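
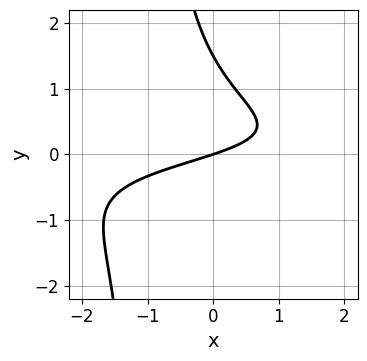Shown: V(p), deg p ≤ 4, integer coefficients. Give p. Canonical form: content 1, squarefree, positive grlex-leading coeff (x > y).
2*x*y^2 + 2*y^2 + x - 3*y

1. Degree: no degree-2 curve has this shape, so deg p = 3.
2. Reading off the gridlines: it meets the x-axis at x = 0 (among the integer gridlines); one y-axis crossing is at y = 0.
3. Assembling these constraints gives the stated polynomial.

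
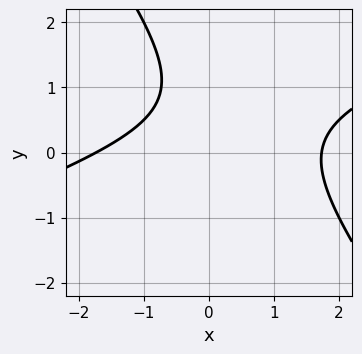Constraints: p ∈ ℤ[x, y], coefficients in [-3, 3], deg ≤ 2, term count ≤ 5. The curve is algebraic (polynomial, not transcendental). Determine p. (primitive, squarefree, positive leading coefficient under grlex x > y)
x^2 - 2*x*y - 2*y^2 + 3*y - 3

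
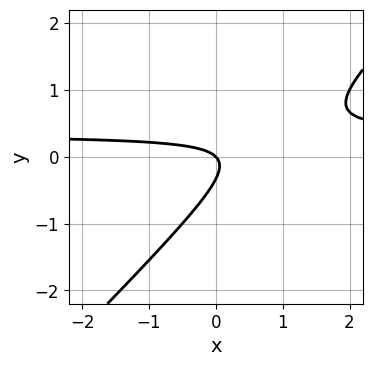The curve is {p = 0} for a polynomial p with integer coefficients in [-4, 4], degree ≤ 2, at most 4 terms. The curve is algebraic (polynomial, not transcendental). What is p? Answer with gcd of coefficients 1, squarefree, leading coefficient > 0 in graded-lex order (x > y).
First, the degree is 2 — a generic line meets the curve in up to 2 points.
Next, from the axis intercepts and sections: it meets the x-axis at x = 0 (among the integer gridlines); it crosses the y-axis at the gridline y = 0.
Finally, putting this together gives p.

3*x*y - 3*y^2 - x - y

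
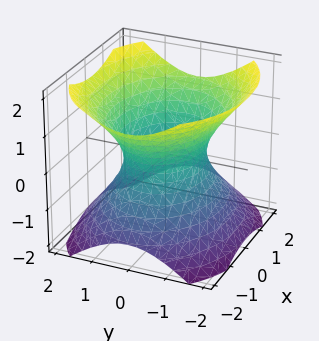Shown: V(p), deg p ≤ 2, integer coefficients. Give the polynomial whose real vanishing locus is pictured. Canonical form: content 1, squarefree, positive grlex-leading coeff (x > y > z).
2*x^2 + 3*y^2 - 3*z^2 - 3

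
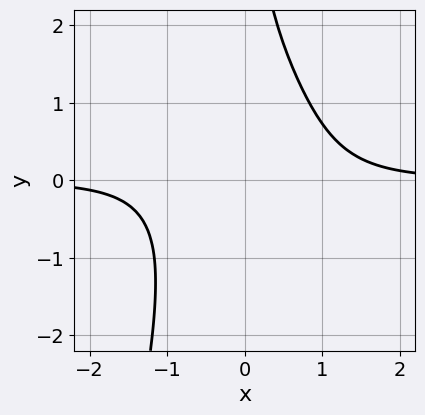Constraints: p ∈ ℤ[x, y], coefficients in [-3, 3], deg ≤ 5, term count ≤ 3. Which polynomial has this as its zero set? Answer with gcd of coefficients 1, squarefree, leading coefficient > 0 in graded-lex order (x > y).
(a) The degree is 4 — the shape is more complex than any degree-3 curve.
(b) Observable constraints: no y-intercept at any integer in the box; it misses every integer gridline on the x-axis.
(c) Fitting integer coefficients to these (and the overall shape) gives p.

2*x^3*y + x*y^2 - 2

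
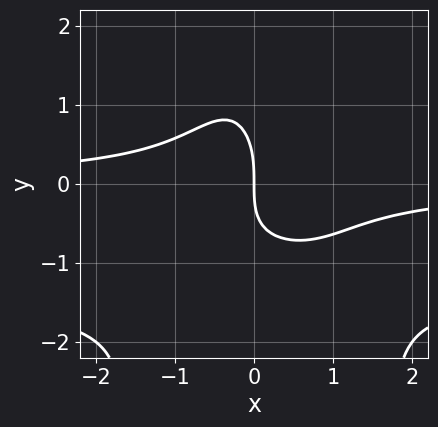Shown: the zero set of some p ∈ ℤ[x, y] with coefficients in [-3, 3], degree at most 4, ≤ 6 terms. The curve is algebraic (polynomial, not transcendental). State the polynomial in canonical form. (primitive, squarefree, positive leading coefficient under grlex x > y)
2*x^2*y^2 + 3*x^2*y + y^3 + x*y + 2*x

Degree: the shape is more complex than any degree-3 curve, so deg p = 4.
From the visible intercepts: it meets the x-axis at x = 0 (among the integer gridlines); one y-axis crossing is at y = 0.
These observations pin down the coefficients.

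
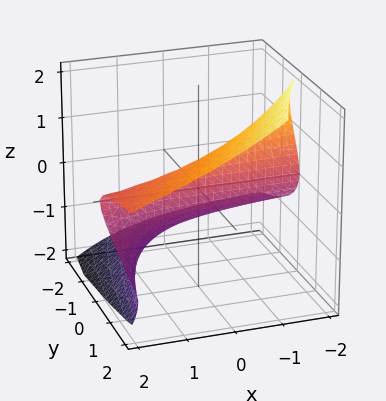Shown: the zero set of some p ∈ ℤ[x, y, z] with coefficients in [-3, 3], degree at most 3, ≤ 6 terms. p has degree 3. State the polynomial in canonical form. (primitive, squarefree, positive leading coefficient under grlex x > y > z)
First, deg p = 3. A generic line meets the surface in up to 3 points.
Next, reading off the gridlines: it meets the y-axis at y = 0 (among the integer gridlines); every point of the x-axis in the box is on the surface.
Finally, fitting integer coefficients to these (and the overall shape) gives p.

2*x*z^2 + 2*z^3 + x*y - 3*y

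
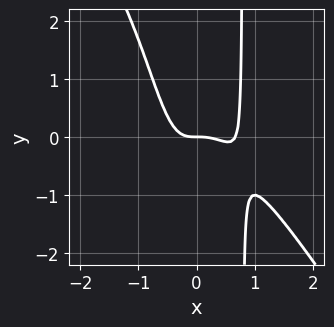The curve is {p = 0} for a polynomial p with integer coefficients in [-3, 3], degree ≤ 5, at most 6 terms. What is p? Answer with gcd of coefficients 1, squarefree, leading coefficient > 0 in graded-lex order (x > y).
3*x^4 + 2*x^3*y - 2*x^3 - y

First, deg p = 4.
Then, from the visible intercepts: it crosses the x-axis at the gridline x = 0; it crosses the y-axis at the gridline y = 0.
Finally, putting this together gives p.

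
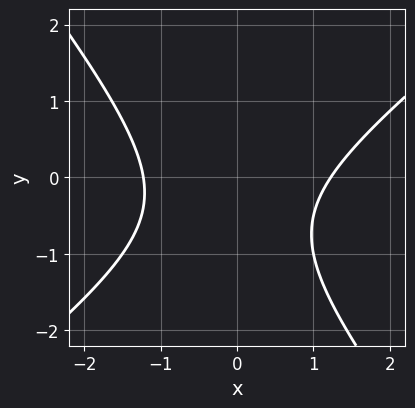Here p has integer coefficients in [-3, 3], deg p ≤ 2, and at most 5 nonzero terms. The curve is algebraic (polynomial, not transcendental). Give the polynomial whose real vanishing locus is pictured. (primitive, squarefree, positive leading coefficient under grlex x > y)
First, deg p = 2. No degree-1 curve has this shape.
Next, from the axis intercepts and sections: the curve avoids every integer y-axis point in the box.
Finally, together with the visible shape, these determine p as stated.

2*x^2 - x*y - 2*y^2 - 2*y - 3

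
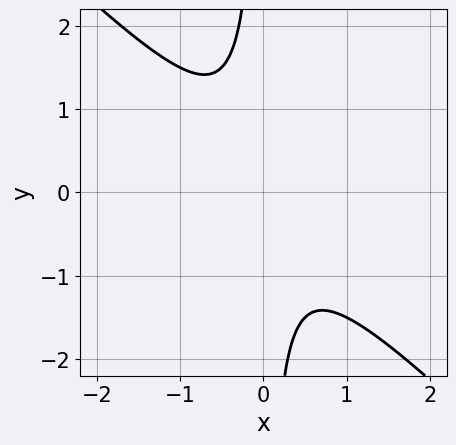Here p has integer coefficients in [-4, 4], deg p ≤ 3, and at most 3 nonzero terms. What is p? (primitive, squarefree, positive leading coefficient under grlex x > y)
First, the degree is 2 — no degree-1 curve has this shape.
Next, from the visible intercepts: it misses every integer gridline on the x-axis; the curve avoids every integer y-axis point in the box.
Finally, putting this together gives p.

2*x^2 + 2*x*y + 1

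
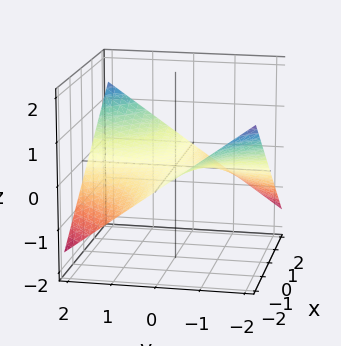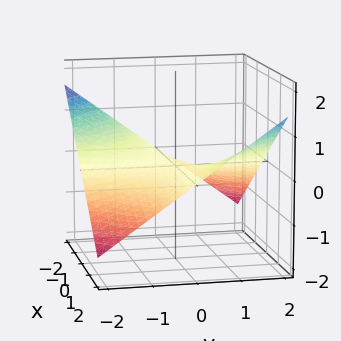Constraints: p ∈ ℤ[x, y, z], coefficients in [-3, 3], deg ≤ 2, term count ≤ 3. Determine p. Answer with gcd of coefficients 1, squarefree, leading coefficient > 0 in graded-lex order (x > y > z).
x*y - 3*z

(a) The degree is 2 — a saddle surface; a quadric.
(b) Reading off the gridlines: every point of the y-axis in the box is on the surface; the visible x-axis segment lies entirely on the surface.
(c) Matching integer coefficients to the picture gives p.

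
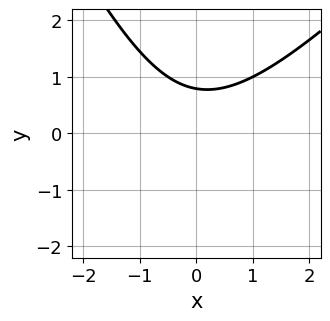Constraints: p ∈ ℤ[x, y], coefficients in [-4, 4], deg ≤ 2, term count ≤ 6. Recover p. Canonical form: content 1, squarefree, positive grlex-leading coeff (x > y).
2*x^2 - x*y - y^2 - 3*y + 3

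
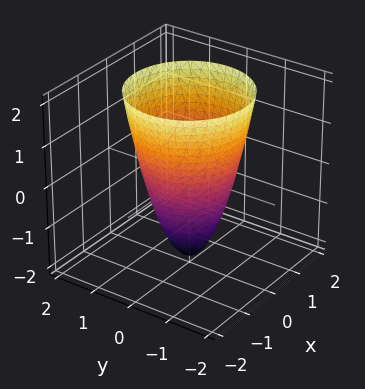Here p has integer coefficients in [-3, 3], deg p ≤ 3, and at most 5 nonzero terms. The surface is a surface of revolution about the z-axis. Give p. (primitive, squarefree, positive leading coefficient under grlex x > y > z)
(a) Degree: no degree-1 surface has this shape, so deg p = 2.
(b) By symmetry, every cross-section ⟂ z is a circle, so x, y appear only via x² + y².
(c) Checking where it meets the axes: among the integer gridlines, it crosses the x-axis at x ∈ {-1, 1}; it meets the z-axis at z = -2 (among the integer gridlines); a circular section at z = -1 has radius between 0 and 1.
(d) The integer polynomial consistent with all of this is the stated p. Check: (0, 1, 0) on the y-axis lies on the surface, and p(0, 1, 0) = 0. ✓

2*x^2 + 2*y^2 - z - 2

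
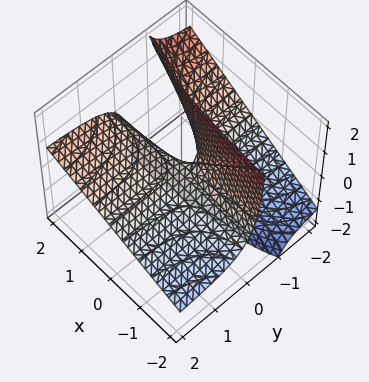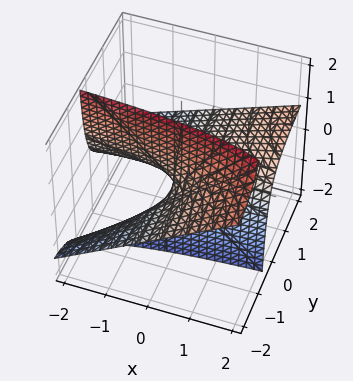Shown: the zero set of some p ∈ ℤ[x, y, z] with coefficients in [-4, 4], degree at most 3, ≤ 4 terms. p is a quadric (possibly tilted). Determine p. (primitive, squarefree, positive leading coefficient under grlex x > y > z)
x*y - 2*y*z - z

Degree: a generic line meets the surface in up to 2 points, so deg p = 2.
From the axis intercepts and sections: the visible y-axis segment lies entirely on the surface; every point of the x-axis in the box is on the surface.
Matching integer coefficients to the picture gives p.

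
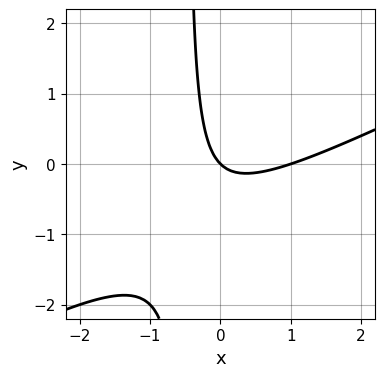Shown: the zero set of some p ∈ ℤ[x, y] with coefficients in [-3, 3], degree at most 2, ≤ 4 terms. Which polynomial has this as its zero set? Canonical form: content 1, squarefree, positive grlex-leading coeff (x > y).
x^2 - 2*x*y - x - y

First, the degree is 2 — a generic line meets the curve in up to 2 points.
Next, from the axis intercepts and sections: among the integer gridlines, it crosses the x-axis at x ∈ {0, 1}; it meets the y-axis at y = 0 (among the integer gridlines).
Finally, matching integer coefficients to the picture gives p.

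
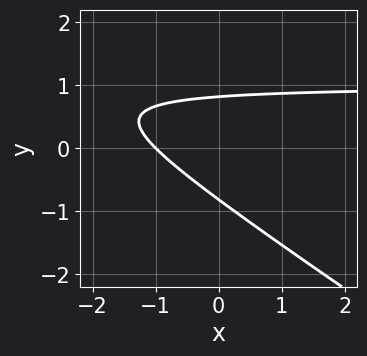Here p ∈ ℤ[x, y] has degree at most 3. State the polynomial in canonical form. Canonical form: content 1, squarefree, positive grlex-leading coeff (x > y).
2*x*y + 3*y^2 - 2*x - 2

(a) deg p = 2. The shape is more complex than any degree-1 curve.
(b) Reading off the gridlines: it crosses the x-axis at the gridline x = -1.
(c) Fitting integer coefficients to these (and the overall shape) gives p.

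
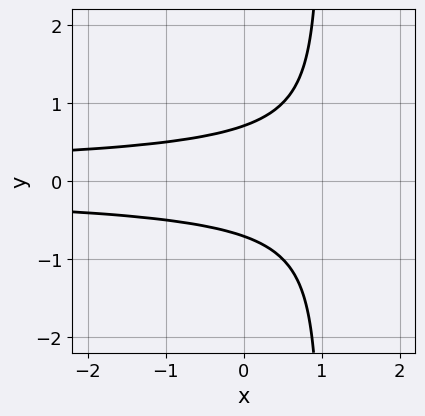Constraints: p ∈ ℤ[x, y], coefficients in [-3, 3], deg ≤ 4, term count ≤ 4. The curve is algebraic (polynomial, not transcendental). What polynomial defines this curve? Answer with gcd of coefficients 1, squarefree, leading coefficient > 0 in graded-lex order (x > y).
2*x*y^2 - 2*y^2 + 1

First, degree: a generic line meets the curve in up to 3 points, so deg p = 3.
Next, symmetries: the y ↦ −y reflection is a symmetry, so y appears only in even powers.
Next, from the visible intercepts: no x-intercept at any integer in the box.
Finally, together with the visible shape, these determine p as stated.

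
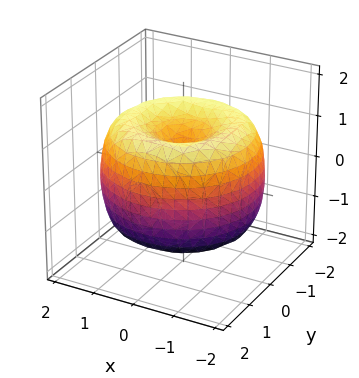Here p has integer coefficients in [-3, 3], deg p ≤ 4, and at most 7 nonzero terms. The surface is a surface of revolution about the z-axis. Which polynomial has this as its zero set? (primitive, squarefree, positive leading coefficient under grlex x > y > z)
(a) Degree: the shape is more complex than any degree-3 surface, so deg p = 4.
(b) Symmetry: every cross-section ⟂ z is a circle, so x, y appear only via x² + y².
(c) Checking where it meets the axes: a circular section at z = -1 has radius between 0 and 1.
(d) Solving for integer coefficients yields p as stated.

x^4 + 2*x^2*y^2 + y^4 - 3*x^2 - 3*y^2 + 2*z^2 - 1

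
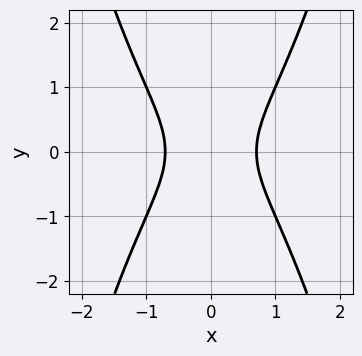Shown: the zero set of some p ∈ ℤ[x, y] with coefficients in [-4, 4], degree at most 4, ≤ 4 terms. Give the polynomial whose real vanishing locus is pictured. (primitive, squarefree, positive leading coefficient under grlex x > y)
First, degree: a generic line meets the curve in up to 4 points, so deg p = 4.
Next, symmetries: it's symmetric under y → −y, forcing even powers of y; the x ↦ −x reflection is a symmetry, so x appears only in even powers.
Then, checking where it meets the axes: no y-intercept at any integer in the box.
Finally, together with the visible shape, these determine p as stated.

2*x^4 + 3*x^2 - 3*y^2 - 2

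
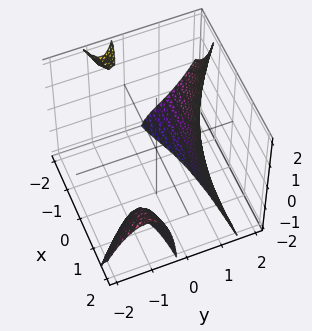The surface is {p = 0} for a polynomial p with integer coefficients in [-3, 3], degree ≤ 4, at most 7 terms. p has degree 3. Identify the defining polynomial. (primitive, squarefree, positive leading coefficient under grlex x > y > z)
1. I count 3 distinct pieces. Treating them together as one polynomial.
2. Degree: the shape is more complex than any degree-2 surface, so deg p = 3.
3. From the visible intercepts: no z-intercept at any integer in the box; it misses every integer gridline on the x-axis.
4. The integer polynomial consistent with all of this is the stated p.

2*x*y^2 + 2*x*y*z + 3*y^3 - 2*y - 3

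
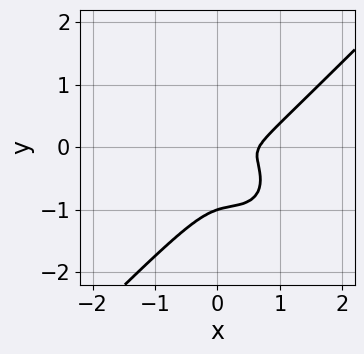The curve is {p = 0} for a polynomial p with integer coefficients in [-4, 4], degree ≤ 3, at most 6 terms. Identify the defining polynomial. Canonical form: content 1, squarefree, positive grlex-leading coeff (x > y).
3*x^3 - 3*y^3 - 2*x^2 - x*y - 3*y^2

First, deg p = 3.
Then, from the visible intercepts: one y-axis crossing is at y = -1.
Finally, these observations pin down the coefficients.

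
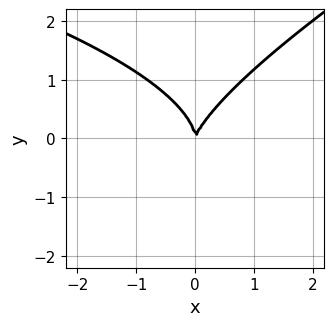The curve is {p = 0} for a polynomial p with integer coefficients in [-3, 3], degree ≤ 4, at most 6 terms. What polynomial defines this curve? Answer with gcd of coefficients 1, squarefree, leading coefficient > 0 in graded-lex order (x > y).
x*y^2 - 2*y^3 + 3*x^2 - x*y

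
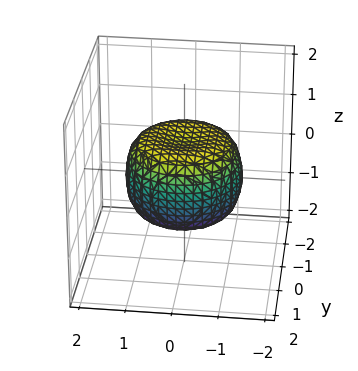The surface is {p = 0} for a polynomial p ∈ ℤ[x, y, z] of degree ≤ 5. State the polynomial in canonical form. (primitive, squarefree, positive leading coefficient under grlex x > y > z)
2*x^4 + 4*x^2*y^2 + 2*y^4 - 2*x^2 - 2*y^2 + 3*z^2 - 2

First, degree: no degree-3 surface has this shape, so deg p = 4.
Then, by symmetry, every cross-section ⟂ z is a circle, so x, y appear only via x² + y².
Next, from the axis intercepts and sections: a circular section at z = 0 has radius between 1 and 2.
Finally, the integer polynomial consistent with all of this is the stated p.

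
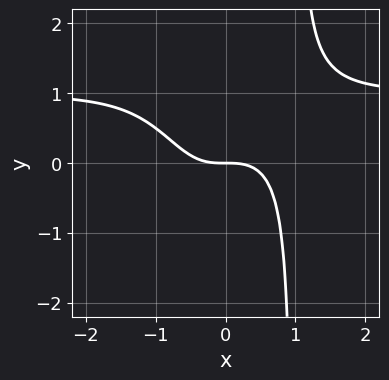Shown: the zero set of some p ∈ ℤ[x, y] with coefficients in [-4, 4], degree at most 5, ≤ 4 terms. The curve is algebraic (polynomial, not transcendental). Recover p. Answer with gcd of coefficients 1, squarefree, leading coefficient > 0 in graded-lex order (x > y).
x^3*y - x^3 - y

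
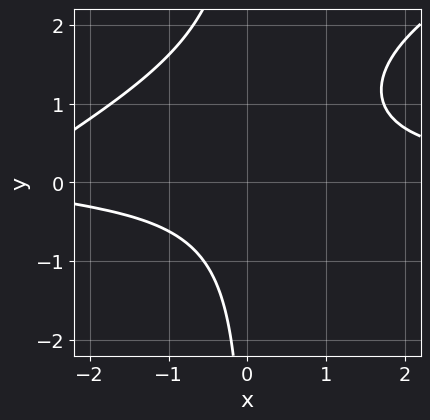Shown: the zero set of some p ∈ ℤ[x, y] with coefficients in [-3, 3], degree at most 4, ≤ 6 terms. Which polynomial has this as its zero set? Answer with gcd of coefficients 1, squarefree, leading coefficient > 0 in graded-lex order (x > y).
First, the degree is 3 — the shape is more complex than any degree-2 curve.
Then, from the visible intercepts: it misses every integer gridline on the y-axis; no x-intercept at any integer in the box.
Finally, solving for integer coefficients yields p as stated.

x^2*y - 2*x*y^2 + 3*x*y - x - 3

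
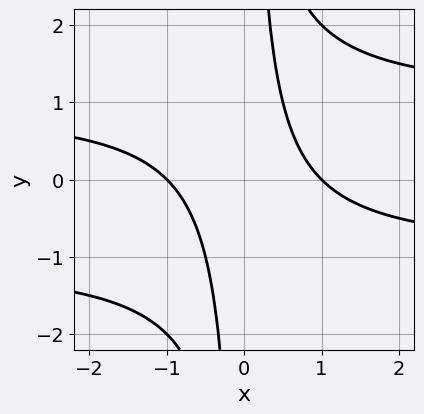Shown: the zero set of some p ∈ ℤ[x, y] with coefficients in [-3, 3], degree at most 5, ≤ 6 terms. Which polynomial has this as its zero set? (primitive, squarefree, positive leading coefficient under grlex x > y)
First, the degree is 4 — the shape is more complex than any degree-3 curve.
Then, against the integer gridlines: it misses every integer gridline on the y-axis; the x-axis gridline crossings are at x ∈ {-1, 1}.
Finally, fitting integer coefficients to these (and the overall shape) gives p.

x^2*y^2 - x^2 - 2*x*y + 1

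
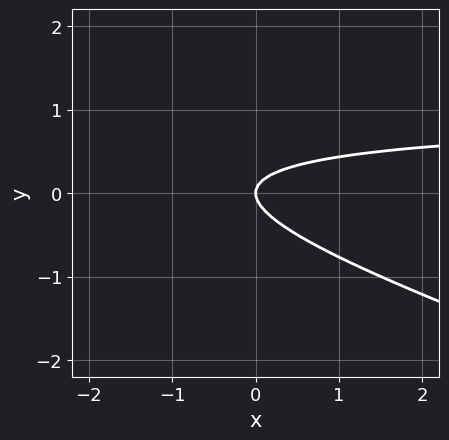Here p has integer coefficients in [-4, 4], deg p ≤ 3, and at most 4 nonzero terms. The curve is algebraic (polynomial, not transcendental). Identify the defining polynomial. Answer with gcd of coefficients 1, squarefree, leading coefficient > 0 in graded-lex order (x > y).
The degree is 2 — the shape is more complex than any degree-1 curve.
Checking where it meets the axes: one y-axis crossing is at y = 0; it meets the x-axis at x = 0 (among the integer gridlines).
Assembling these constraints gives the stated polynomial.

x*y + 3*y^2 - x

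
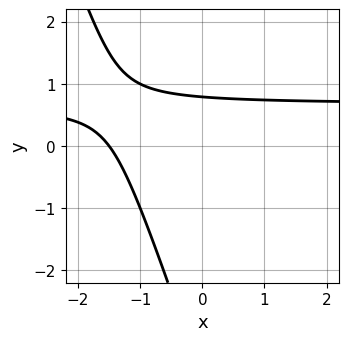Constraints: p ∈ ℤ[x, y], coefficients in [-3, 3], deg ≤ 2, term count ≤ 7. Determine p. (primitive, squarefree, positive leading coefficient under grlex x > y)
3*x*y + y^2 - 2*x + 3*y - 3

First, the degree is 2 — no degree-1 curve has this shape.
Finally, putting this together gives p.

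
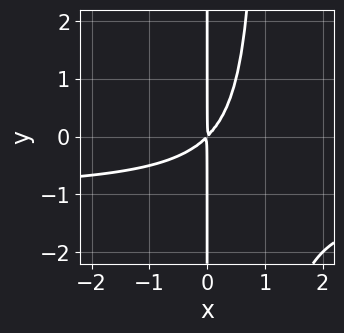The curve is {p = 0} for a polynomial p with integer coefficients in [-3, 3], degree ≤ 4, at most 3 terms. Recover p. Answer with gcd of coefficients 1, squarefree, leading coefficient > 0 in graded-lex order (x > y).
x^2*y + x^2 - x*y

Degree: no degree-2 curve has this shape, so deg p = 3.
Observable constraints: every point of the y-axis in the box is on the curve.
Assembling these constraints gives the stated polynomial.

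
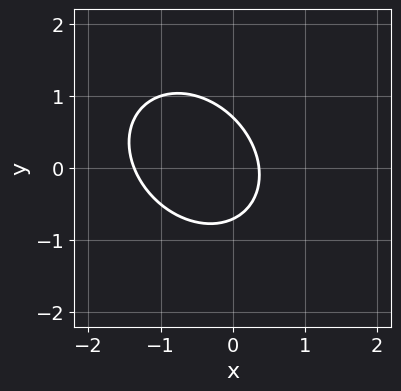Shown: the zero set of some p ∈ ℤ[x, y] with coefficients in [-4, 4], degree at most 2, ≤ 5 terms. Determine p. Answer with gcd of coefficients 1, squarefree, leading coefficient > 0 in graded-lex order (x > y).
2*x^2 + x*y + 2*y^2 + 2*x - 1

First, degree: the shape is more complex than any degree-1 curve, so deg p = 2.
Finally, matching integer coefficients to the picture gives p.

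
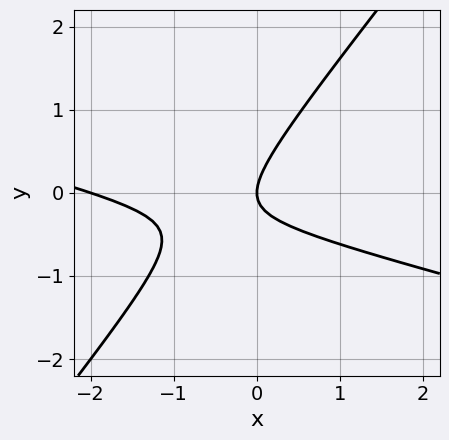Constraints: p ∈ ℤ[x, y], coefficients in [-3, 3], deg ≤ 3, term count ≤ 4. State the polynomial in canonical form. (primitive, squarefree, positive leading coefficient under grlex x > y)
First, the degree is 2 — the shape is more complex than any degree-1 curve.
Next, from the visible intercepts: it meets the y-axis at y = 0 (among the integer gridlines); the x-axis gridline crossings are at x ∈ {-2, 0}.
Finally, solving for integer coefficients yields p as stated.

x^2 + 3*x*y - 3*y^2 + 2*x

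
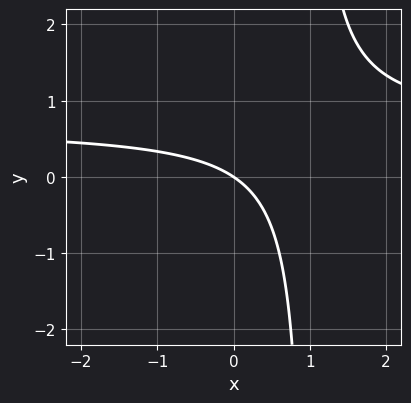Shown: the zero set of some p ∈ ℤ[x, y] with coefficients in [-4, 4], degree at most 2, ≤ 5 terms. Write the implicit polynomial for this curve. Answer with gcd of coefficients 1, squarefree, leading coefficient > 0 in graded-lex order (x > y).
3*x*y - 2*x - 3*y

First, degree: the shape is more complex than any degree-1 curve, so deg p = 2.
Next, reading off the gridlines: one x-axis crossing is at x = 0; one y-axis crossing is at y = 0.
Finally, putting this together gives p.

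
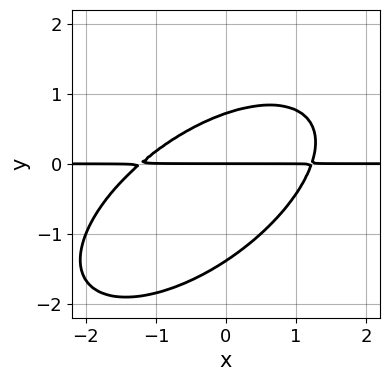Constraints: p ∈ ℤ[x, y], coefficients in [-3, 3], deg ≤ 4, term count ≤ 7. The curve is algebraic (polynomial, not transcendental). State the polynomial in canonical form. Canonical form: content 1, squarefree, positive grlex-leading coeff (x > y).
2*x^2*y - 3*x*y^2 + 3*y^3 + 2*y^2 - 3*y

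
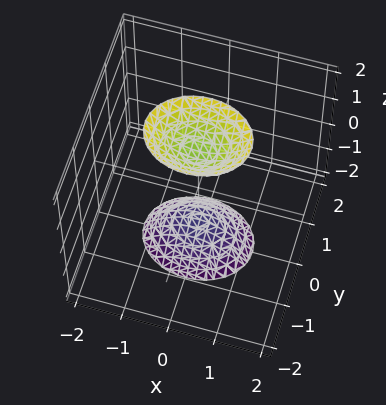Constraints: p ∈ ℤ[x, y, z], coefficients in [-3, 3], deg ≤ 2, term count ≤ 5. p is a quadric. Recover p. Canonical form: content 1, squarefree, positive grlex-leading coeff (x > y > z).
1. I count 2 distinct pieces. Treating them together as one polynomial.
2. Degree: two sheets facing apart; a quadric, so deg p = 2.
3. Symmetries: it's symmetric under x → −x, forcing even powers of x; it's symmetric under z → −z, forcing even powers of z; it's symmetric under y → −y, forcing even powers of y.
4. From the visible intercepts: no x-intercept at any integer in the box; no y-intercept at any integer in the box.
5. Together with the visible shape, these determine p as stated.

2*x^2 + 3*y^2 - z^2 + 2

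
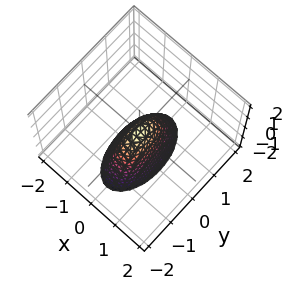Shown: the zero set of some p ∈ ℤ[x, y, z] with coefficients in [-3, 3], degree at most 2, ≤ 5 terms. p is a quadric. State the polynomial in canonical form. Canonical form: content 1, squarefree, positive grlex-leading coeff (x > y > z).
3*x^2 + y^2 + z

(a) Degree: a paraboloid; a quadric, so deg p = 2.
(b) Symmetries: the x ↦ −x reflection is a symmetry, so x appears only in even powers; it's symmetric under y → −y, forcing even powers of y.
(c) From the axis intercepts and sections: one z-axis crossing is at z = 0; one y-axis crossing is at y = 0; one x-axis crossing is at x = 0.
(d) Together with the visible shape, these determine p as stated.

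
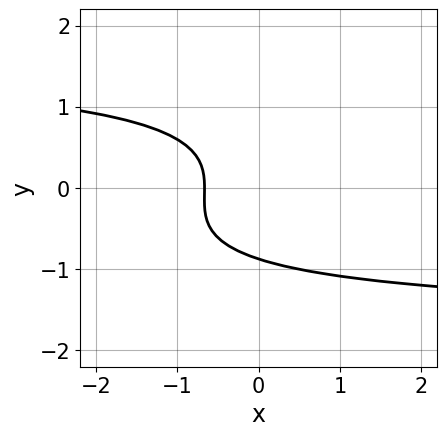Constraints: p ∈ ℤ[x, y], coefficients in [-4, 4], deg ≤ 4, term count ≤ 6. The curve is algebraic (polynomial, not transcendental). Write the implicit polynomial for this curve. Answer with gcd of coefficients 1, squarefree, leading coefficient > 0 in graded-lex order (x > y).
1. deg p = 3.
2. The integer polynomial consistent with all of this is the stated p.

x*y^2 - 3*y^3 - 3*x - 2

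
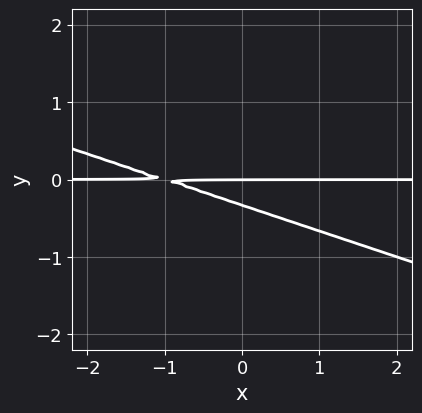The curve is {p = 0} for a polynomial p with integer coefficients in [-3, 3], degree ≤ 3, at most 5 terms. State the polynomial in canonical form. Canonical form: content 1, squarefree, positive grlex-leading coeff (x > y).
x*y + 3*y^2 + y

(a) deg p = 2. The shape is more complex than any degree-1 curve.
(b) Against the integer gridlines: it crosses the y-axis at the gridline y = 0; every point of the x-axis in the box is on the curve.
(c) Assembling these constraints gives the stated polynomial.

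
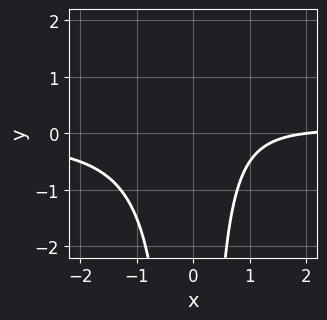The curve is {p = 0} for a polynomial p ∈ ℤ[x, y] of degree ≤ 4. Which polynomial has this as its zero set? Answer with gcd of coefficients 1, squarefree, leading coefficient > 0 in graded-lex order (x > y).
2*x^2*y - x + 2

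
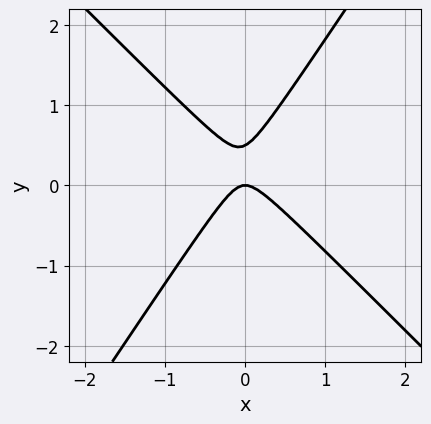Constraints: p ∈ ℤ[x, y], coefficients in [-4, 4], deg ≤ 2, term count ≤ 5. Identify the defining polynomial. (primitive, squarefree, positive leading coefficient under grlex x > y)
First, degree: a generic line meets the curve in up to 2 points, so deg p = 2.
Then, observable constraints: one x-axis crossing is at x = 0; one y-axis crossing is at y = 0.
Finally, solving for integer coefficients yields p as stated.

3*x^2 + x*y - 2*y^2 + y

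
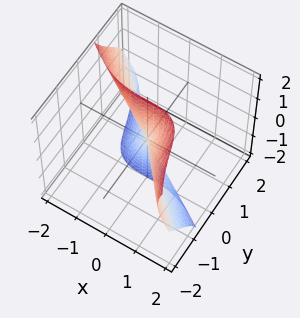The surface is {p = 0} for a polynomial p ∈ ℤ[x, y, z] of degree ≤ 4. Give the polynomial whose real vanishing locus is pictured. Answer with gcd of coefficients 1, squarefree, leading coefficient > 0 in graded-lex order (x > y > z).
2*x^3 - 2*x*y*z + 2*y^3 + 2*y^2*z + 3*y*z^2

1. deg p = 3. No degree-2 surface has this shape.
2. Against the integer gridlines: every point of the z-axis in the box is on the surface; it meets the y-axis at y = 0 (among the integer gridlines).
3. These observations pin down the coefficients.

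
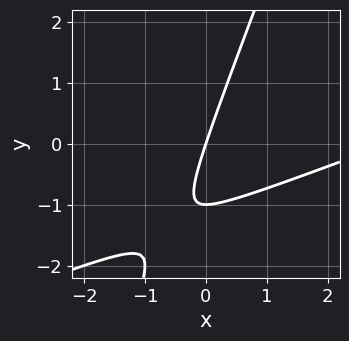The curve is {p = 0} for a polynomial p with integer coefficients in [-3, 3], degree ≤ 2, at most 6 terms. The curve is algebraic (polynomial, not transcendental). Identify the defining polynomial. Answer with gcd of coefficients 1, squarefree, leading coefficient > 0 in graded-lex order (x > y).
x^2 - 3*x*y + y^2 - 3*x + y

1. deg p = 2. A generic line meets the curve in up to 2 points.
2. From the axis intercepts and sections: one x-axis crossing is at x = 0; the y-axis gridline crossings are at y ∈ {-1, 0}.
3. Solving for integer coefficients yields p as stated.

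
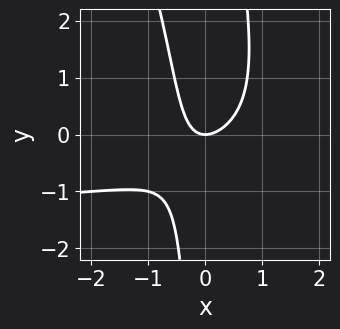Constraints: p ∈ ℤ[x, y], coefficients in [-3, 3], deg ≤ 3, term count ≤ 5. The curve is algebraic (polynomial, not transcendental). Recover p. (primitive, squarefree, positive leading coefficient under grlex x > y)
2*x^2*y + x*y^2 + 3*x^2 - 2*x*y - 2*y

Degree: the shape is more complex than any degree-2 curve, so deg p = 3.
Reading off the gridlines: it crosses the x-axis at the gridline x = 0; it meets the y-axis at y = 0 (among the integer gridlines).
Putting this together gives p.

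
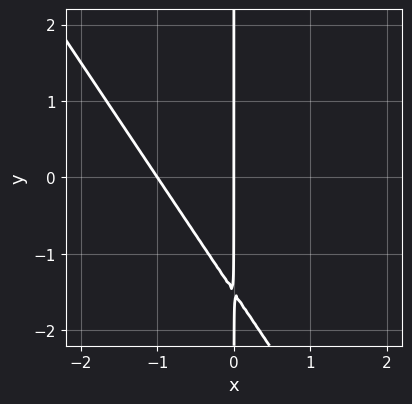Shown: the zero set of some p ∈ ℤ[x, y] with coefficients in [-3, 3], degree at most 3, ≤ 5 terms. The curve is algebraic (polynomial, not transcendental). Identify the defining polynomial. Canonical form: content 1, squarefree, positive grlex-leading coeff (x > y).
The degree is 2 — no degree-1 curve has this shape.
From the axis intercepts and sections: the visible y-axis segment lies entirely on the curve; the x-axis gridline crossings are at x ∈ {-1, 0}.
Putting this together gives p.

3*x^2 + 2*x*y + 3*x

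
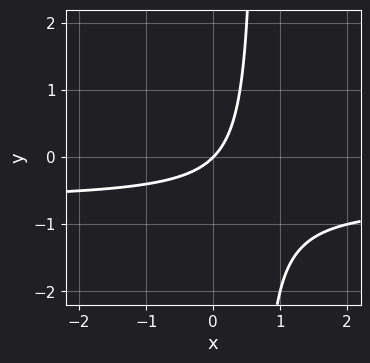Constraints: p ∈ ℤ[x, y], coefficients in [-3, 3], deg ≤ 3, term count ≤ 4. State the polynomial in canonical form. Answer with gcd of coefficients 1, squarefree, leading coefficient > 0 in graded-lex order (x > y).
3*x*y + 2*x - 2*y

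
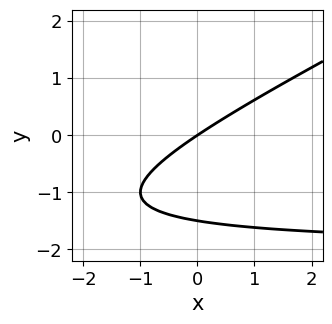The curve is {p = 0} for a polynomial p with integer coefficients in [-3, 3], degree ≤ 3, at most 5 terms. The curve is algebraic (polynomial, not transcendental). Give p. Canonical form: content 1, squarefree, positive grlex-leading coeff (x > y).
First, the degree is 2 — a generic line meets the curve in up to 2 points.
Then, from the visible intercepts: it crosses the y-axis at the gridline y = 0; it meets the x-axis at x = 0 (among the integer gridlines).
Finally, assembling these constraints gives the stated polynomial.

x*y - 2*y^2 + 2*x - 3*y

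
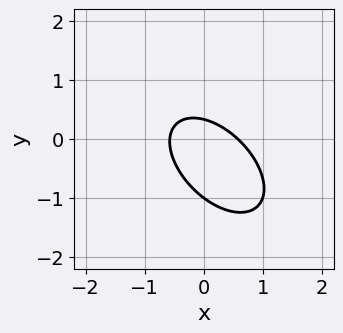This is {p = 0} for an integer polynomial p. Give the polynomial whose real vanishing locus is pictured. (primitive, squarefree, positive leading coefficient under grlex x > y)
First, the degree is 2 — no degree-1 curve has this shape.
Then, from the axis intercepts and sections: it meets the y-axis at y = -1 (among the integer gridlines).
Finally, fitting integer coefficients to these (and the overall shape) gives p.

3*x^2 + 3*x*y + 3*y^2 + 2*y - 1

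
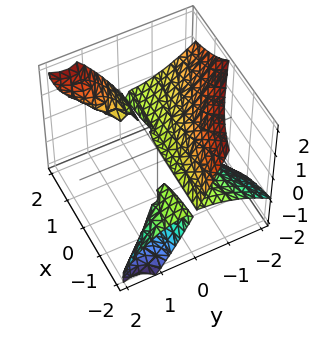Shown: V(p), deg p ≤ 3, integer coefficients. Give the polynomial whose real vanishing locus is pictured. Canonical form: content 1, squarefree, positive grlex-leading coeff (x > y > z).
1. The picture has 3 separate pieces.
2. deg p = 3.
3. From the visible intercepts: it meets the z-axis at z = 0 (among the integer gridlines); every point of the x-axis in the box is on the surface.
4. Fitting integer coefficients to these (and the overall shape) gives p.

2*x*y*z - y^3 - 2*z^2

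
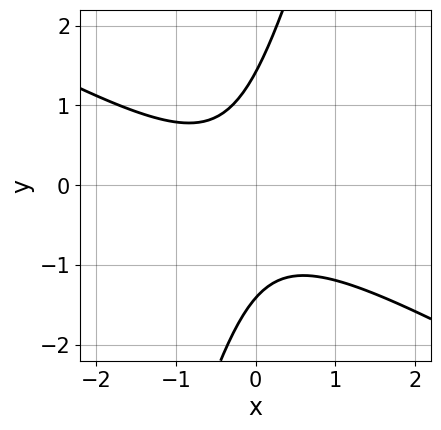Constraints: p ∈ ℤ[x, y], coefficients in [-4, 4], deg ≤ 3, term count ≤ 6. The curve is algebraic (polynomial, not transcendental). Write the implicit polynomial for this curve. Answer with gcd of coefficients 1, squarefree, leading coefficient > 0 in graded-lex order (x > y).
deg p = 2. A generic line meets the curve in up to 2 points.
Reading off the gridlines: no x-intercept at any integer in the box.
These observations pin down the coefficients.

2*x^2 + 3*x*y - y^2 + x + 2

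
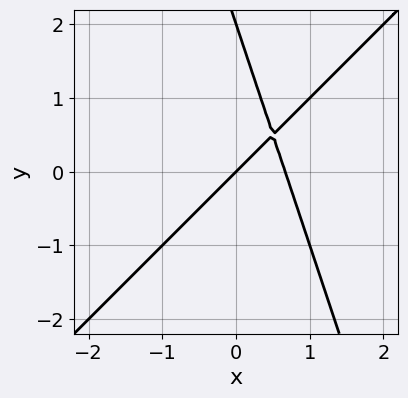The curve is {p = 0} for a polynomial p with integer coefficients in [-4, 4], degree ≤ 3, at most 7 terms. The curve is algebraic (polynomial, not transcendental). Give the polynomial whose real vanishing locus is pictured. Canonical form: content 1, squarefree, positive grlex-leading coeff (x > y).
3*x^2 - 2*x*y - y^2 - 2*x + 2*y

First, degree: a generic line meets the curve in up to 2 points, so deg p = 2.
Next, checking where it meets the axes: among the integer gridlines, it crosses the y-axis at y ∈ {0, 2}; one x-axis crossing is at x = 0.
Finally, putting this together gives p.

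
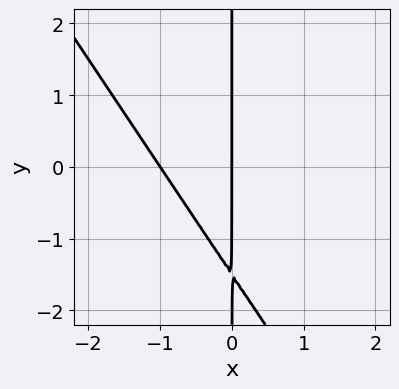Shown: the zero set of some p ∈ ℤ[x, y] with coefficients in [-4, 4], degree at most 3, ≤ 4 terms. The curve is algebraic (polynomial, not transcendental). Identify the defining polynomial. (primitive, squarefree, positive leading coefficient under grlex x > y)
3*x^2 + 2*x*y + 3*x

deg p = 2. A generic line meets the curve in up to 2 points.
Against the integer gridlines: every point of the y-axis in the box is on the curve; among the integer gridlines, it crosses the x-axis at x ∈ {-1, 0}.
Putting this together gives p.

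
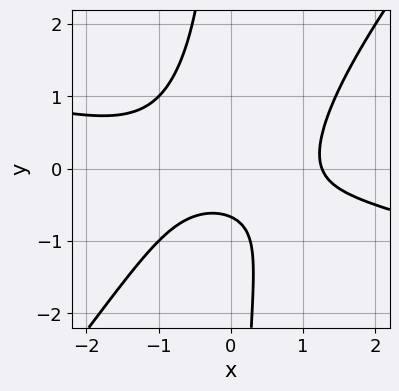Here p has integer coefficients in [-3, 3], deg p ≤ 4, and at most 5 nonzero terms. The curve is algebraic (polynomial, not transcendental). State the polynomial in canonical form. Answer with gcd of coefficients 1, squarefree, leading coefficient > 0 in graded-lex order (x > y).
x^3 + 3*x^2*y - 3*x*y^2 - 3*y - 2

(a) deg p = 3. No degree-2 curve has this shape.
(b) Matching integer coefficients to the picture gives p.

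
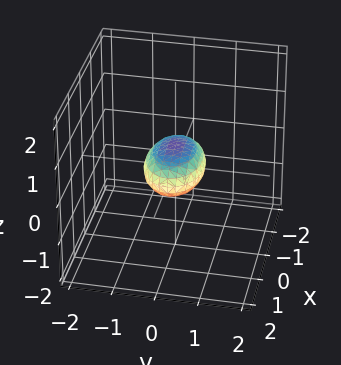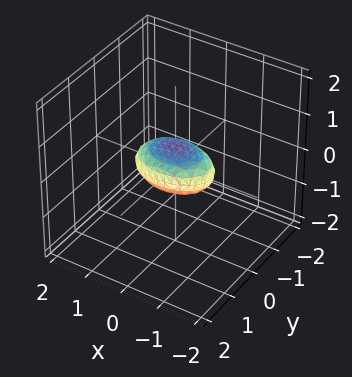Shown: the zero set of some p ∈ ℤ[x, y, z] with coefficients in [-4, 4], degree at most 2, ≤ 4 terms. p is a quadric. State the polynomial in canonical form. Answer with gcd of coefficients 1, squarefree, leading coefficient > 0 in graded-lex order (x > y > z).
deg p = 2. A closed, bounded, convex surface; a quadric.
Symmetries: it's symmetric under y → −y, forcing even powers of y; mirror symmetry x ↦ −x ⇒ only even powers of x; the z ↦ −z reflection is a symmetry, so z appears only in even powers.
Against the integer gridlines: the x-axis gridline crossings are at x ∈ {-1, 1}.
Assembling these constraints gives the stated polynomial.

x^2 + 2*y^2 + 3*z^2 - 1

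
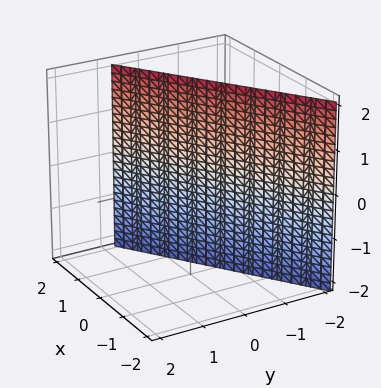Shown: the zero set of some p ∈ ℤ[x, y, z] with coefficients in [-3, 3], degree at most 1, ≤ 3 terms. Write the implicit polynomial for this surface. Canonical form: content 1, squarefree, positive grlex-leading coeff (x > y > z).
(a) The degree is 1 — every cross-section is a straight line — this is a plane.
(b) Checking where it meets the axes: one x-axis crossing is at x = 1; it misses every integer gridline on the z-axis.
(c) These observations pin down the coefficients.

2*x - 3*y - 2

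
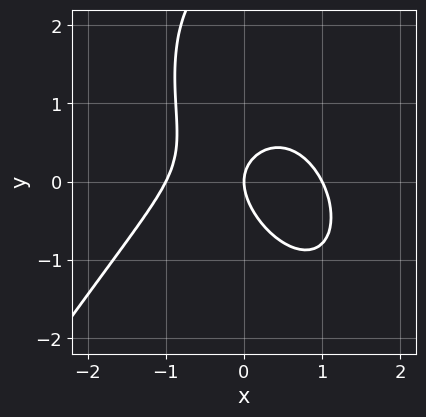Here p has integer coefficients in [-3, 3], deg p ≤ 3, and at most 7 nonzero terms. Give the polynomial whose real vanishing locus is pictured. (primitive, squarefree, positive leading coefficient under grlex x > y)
(a) Degree: no degree-2 curve has this shape, so deg p = 3.
(b) From the axis intercepts and sections: it meets the y-axis at y = 0 (among the integer gridlines); the x-axis gridline crossings are at x ∈ {-1, 0, 1}.
(c) Putting this together gives p.

3*x^3 - y^3 + 3*x*y + 3*y^2 - 3*x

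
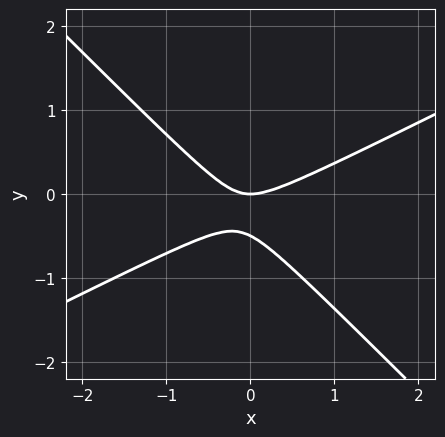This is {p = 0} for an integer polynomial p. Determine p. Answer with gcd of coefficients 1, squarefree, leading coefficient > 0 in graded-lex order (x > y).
The degree is 2 — the shape is more complex than any degree-1 curve.
Reading off the gridlines: one x-axis crossing is at x = 0; one y-axis crossing is at y = 0.
Assembling these constraints gives the stated polynomial.

x^2 - x*y - 2*y^2 - y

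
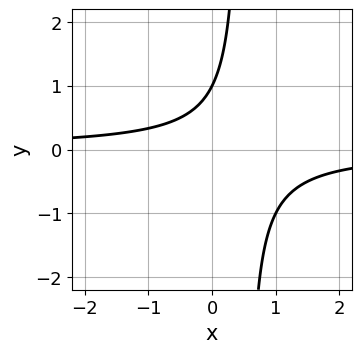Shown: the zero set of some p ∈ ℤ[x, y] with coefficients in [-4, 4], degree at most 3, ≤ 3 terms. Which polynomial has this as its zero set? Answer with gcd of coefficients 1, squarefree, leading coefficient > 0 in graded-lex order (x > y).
2*x*y - y + 1

(a) Degree: the shape is more complex than any degree-1 curve, so deg p = 2.
(b) Against the integer gridlines: one y-axis crossing is at y = 1; the curve avoids every integer x-axis point in the box.
(c) Assembling these constraints gives the stated polynomial.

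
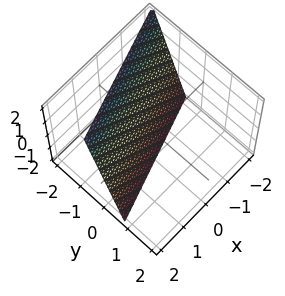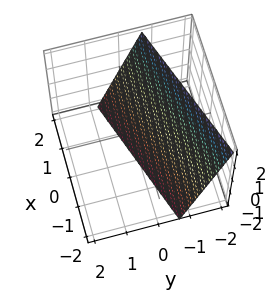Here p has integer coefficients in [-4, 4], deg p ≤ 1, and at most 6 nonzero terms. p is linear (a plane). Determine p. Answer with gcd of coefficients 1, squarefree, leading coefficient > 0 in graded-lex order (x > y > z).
Degree: the surface is flat (a plane), so deg p = 1.
Checking where it meets the axes: it meets the x-axis at x = 2 (among the integer gridlines); it meets the z-axis at z = -2 (among the integer gridlines).
Putting this together gives p.

x - 3*y - z - 2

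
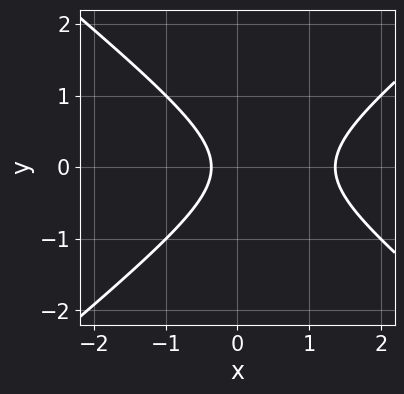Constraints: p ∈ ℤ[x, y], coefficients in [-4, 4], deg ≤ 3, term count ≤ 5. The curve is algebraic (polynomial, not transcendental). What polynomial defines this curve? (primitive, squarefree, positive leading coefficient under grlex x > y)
1. The degree is 2 — no degree-1 curve has this shape.
2. Symmetries: it's symmetric under y → −y, forcing even powers of y.
3. From the visible intercepts: no y-intercept at any integer in the box.
4. Solving for integer coefficients yields p as stated.

2*x^2 - 3*y^2 - 2*x - 1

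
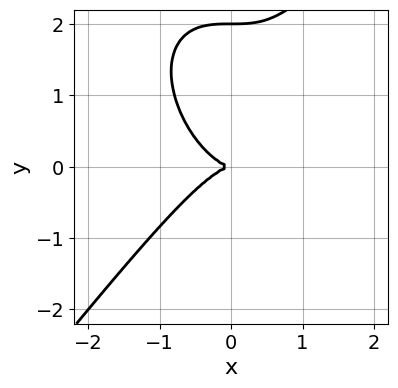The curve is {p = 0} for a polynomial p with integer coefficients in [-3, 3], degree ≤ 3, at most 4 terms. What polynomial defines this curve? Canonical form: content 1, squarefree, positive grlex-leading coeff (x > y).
2*x^3 - y^3 + 2*y^2

Degree: a generic line meets the curve in up to 3 points, so deg p = 3.
Reading off the gridlines: among the integer gridlines, it crosses the y-axis at y ∈ {0, 2}; it crosses the x-axis at the gridline x = 0.
Together with the visible shape, these determine p as stated.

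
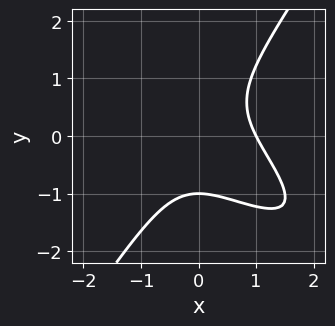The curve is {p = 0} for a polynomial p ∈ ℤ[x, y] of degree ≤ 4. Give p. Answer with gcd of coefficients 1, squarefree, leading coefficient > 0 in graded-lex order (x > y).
First, the degree is 3 — a generic line meets the curve in up to 3 points.
Then, reading off the gridlines: it meets the x-axis at x = 1 (among the integer gridlines); one y-axis crossing is at y = -1.
Finally, these observations pin down the coefficients.

2*x^3 + 3*x^2*y - 2*y^3 - 2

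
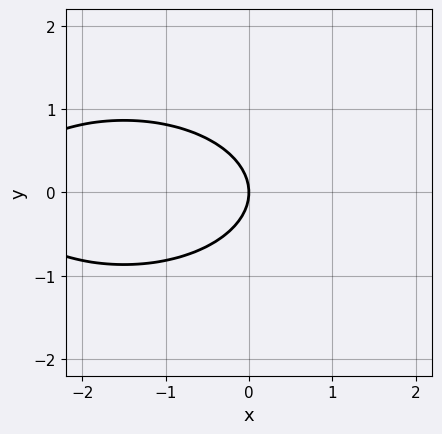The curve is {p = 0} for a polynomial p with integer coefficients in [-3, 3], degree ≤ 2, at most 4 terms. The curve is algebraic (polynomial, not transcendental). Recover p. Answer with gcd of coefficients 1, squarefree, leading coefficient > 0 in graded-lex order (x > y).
x^2 + 3*y^2 + 3*x

1. The degree is 2 — a generic line meets the curve in up to 2 points.
2. Symmetries: it's symmetric under y → −y, forcing even powers of y.
3. Observable constraints: it meets the x-axis at x = 0 (among the integer gridlines); it crosses the y-axis at the gridline y = 0.
4. Assembling these constraints gives the stated polynomial.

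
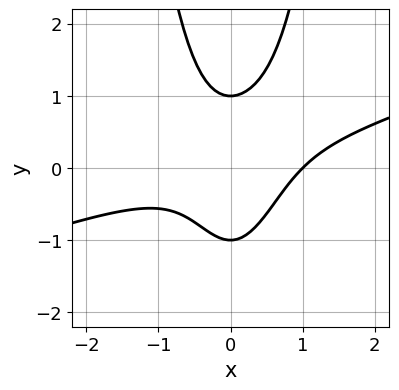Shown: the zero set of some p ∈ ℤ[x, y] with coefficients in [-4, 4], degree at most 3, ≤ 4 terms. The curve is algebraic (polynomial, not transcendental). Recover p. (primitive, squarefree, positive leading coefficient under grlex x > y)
x^3 - 3*x^2*y + y^2 - 1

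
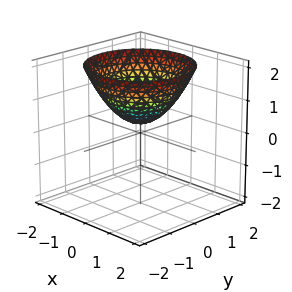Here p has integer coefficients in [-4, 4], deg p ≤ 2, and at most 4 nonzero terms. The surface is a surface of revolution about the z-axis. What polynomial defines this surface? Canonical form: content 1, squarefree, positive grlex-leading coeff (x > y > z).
The degree is 2 — the shape is more complex than any degree-1 surface.
By symmetry, the z-axis is an axis of rotation, so x and y enter only as x² + y².
Checking where it meets the axes: it misses every integer gridline on the y-axis; a circular section at z = 2 has radius between 1 and 2; no x-intercept at any integer in the box.
Fitting integer coefficients to these (and the overall shape) gives p.

2*x^2 + 2*y^2 - 3*z + 1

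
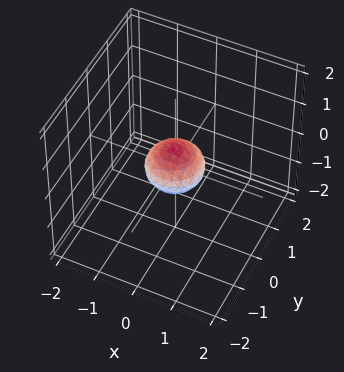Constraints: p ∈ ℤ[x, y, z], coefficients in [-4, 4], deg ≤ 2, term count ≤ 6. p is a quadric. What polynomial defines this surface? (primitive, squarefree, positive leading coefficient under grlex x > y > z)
2*x^2 + 2*y^2 + 3*z^2 - 1

First, deg p = 2. Bounded and convex; a quadric.
Next, symmetries: the z-axis is an axis of rotation, so x and y enter only as x² + y²; the z ↦ −z reflection is a symmetry, so z appears only in even powers.
Then, reading off the gridlines: a circular section at z = 0 has radius between 0 and 1.
Finally, fitting integer coefficients to these (and the overall shape) gives p.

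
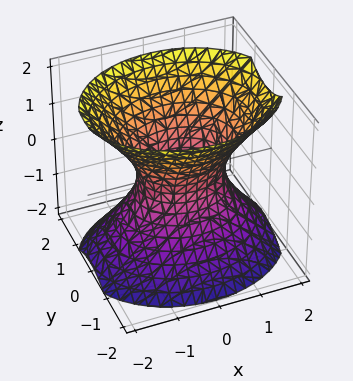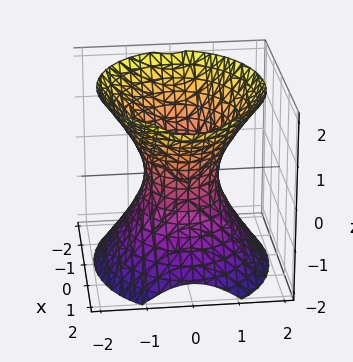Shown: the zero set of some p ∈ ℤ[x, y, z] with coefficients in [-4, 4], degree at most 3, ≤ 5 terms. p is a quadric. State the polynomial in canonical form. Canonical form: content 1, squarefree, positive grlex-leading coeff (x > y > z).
deg p = 2.
Symmetries: the y ↦ −y reflection is a symmetry, so y appears only in even powers; the z ↦ −z reflection is a symmetry, so z appears only in even powers; it's symmetric under x → −x, forcing even powers of x.
Checking where it meets the axes: it misses every integer gridline on the z-axis; among the integer gridlines, it crosses the x-axis at x ∈ {-1, 1}.
Solving for integer coefficients yields p as stated.

2*x^2 + 3*y^2 - 2*z^2 - 2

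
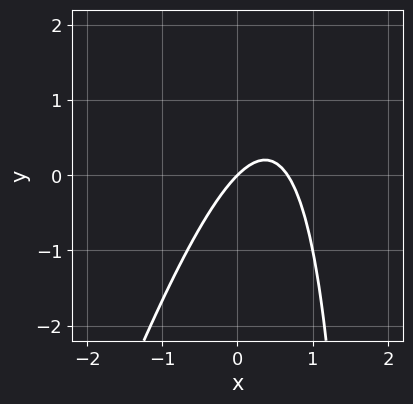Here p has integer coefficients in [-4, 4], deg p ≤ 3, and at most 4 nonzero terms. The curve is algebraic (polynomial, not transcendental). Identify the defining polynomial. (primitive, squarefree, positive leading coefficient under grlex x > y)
3*x^2 - x*y - 2*x + 2*y

1. deg p = 2. The shape is more complex than any degree-1 curve.
2. From the visible intercepts: it meets the x-axis at x = 0 (among the integer gridlines); it crosses the y-axis at the gridline y = 0.
3. Solving for integer coefficients yields p as stated.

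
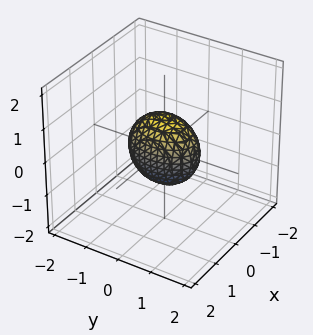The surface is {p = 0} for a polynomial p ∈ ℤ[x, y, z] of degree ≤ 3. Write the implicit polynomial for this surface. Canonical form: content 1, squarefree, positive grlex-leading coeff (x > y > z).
2*x^2 + y^2 + z^2 - 1

1. deg p = 2. A closed, bounded, convex surface; a quadric.
2. Symmetries: the x ↦ −x reflection is a symmetry, so x appears only in even powers; mirror symmetry y ↦ −y ⇒ only even powers of y; it's symmetric under z → −z, forcing even powers of z.
3. Checking where it meets the axes: among the integer gridlines, it crosses the z-axis at z ∈ {-1, 1}; among the integer gridlines, it crosses the y-axis at y ∈ {-1, 1}.
4. Putting this together gives p.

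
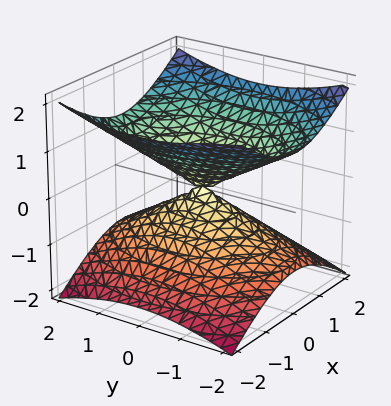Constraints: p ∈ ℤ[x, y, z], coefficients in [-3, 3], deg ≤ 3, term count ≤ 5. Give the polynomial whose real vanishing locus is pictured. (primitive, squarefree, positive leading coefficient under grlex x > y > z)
Degree: two nappes meeting at a single point; a quadric, so deg p = 2.
Symmetries: the y ↦ −y reflection is a symmetry, so y appears only in even powers; mirror symmetry x ↦ −x ⇒ only even powers of x; the z ↦ −z reflection is a symmetry, so z appears only in even powers.
Reading off the gridlines: one z-axis crossing is at z = 0; it meets the x-axis at x = 0 (among the integer gridlines); one y-axis crossing is at y = 0.
The integer polynomial consistent with all of this is the stated p.

2*x^2 + y^2 - 3*z^2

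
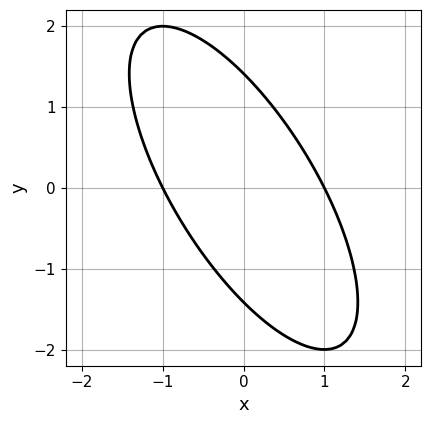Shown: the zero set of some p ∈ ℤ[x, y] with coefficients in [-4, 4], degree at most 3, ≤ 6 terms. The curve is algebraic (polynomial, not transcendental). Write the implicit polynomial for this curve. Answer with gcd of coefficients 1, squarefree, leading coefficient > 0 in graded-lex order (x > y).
2*x^2 + 2*x*y + y^2 - 2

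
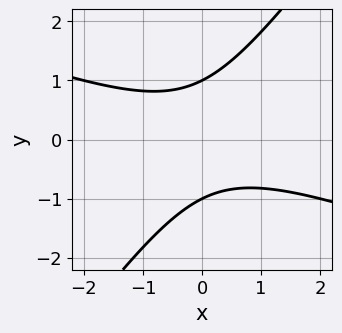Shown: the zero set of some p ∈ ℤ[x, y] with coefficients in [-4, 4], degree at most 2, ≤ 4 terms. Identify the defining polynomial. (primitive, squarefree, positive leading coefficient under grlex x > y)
x^2 + 2*x*y - 2*y^2 + 2

1. Degree: a generic line meets the curve in up to 2 points, so deg p = 2.
2. Against the integer gridlines: the y-axis gridline crossings are at y ∈ {-1, 1}; it misses every integer gridline on the x-axis.
3. Fitting integer coefficients to these (and the overall shape) gives p.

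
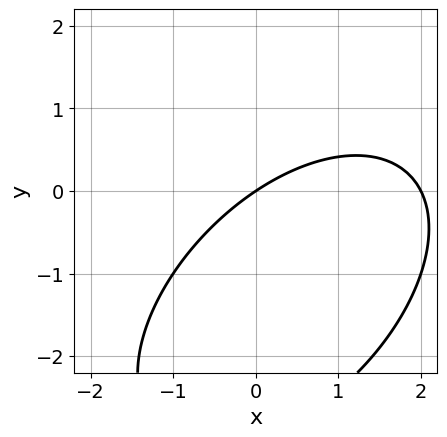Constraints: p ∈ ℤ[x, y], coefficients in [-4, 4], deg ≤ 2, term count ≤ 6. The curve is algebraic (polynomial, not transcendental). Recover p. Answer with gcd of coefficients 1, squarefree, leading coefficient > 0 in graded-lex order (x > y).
First, the degree is 2 — the shape is more complex than any degree-1 curve.
Next, from the visible intercepts: it meets the y-axis at y = 0 (among the integer gridlines); among the integer gridlines, it crosses the x-axis at x ∈ {0, 2}.
Finally, solving for integer coefficients yields p as stated.

x^2 - x*y + y^2 - 2*x + 3*y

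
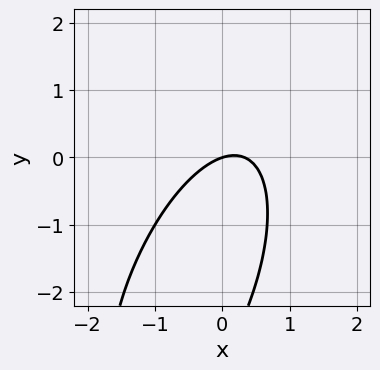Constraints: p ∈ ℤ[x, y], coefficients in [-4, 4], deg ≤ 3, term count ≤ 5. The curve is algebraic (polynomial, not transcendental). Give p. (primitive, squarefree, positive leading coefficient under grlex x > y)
First, degree: the shape is more complex than any degree-1 curve, so deg p = 2.
Next, checking where it meets the axes: it meets the x-axis at x = 0 (among the integer gridlines); it crosses the y-axis at the gridline y = 0.
Finally, fitting integer coefficients to these (and the overall shape) gives p.

3*x^2 - 2*x*y + y^2 - x + 3*y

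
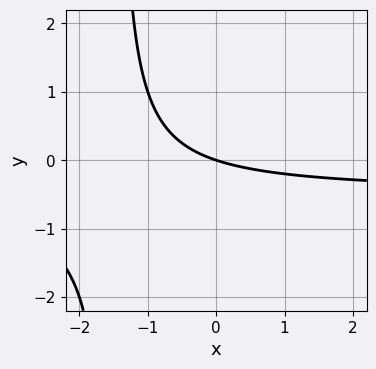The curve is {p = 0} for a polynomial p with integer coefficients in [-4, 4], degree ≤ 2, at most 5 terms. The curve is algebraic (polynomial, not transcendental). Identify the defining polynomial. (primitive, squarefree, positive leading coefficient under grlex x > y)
2*x*y + x + 3*y

1. The degree is 2 — the shape is more complex than any degree-1 curve.
2. Reading off the gridlines: one x-axis crossing is at x = 0; it crosses the y-axis at the gridline y = 0.
3. Putting this together gives p.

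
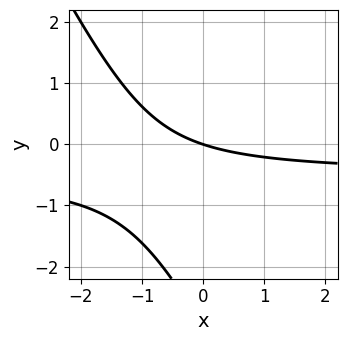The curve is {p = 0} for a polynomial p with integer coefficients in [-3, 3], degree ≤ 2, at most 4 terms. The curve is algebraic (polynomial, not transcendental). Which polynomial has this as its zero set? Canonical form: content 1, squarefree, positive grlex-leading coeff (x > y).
1. Degree: no degree-1 curve has this shape, so deg p = 2.
2. From the visible intercepts: one y-axis crossing is at y = 0; it meets the x-axis at x = 0 (among the integer gridlines).
3. Matching integer coefficients to the picture gives p.

2*x*y + y^2 + x + 3*y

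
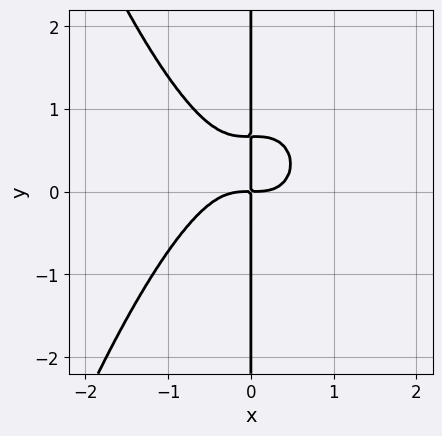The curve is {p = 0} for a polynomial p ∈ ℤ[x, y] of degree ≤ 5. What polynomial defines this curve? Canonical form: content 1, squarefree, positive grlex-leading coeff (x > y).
3*x^4 + 3*x*y^2 - 2*x*y

First, degree: a generic line meets the curve in up to 4 points, so deg p = 4.
Next, from the axis intercepts and sections: every point of the y-axis in the box is on the curve.
Finally, fitting integer coefficients to these (and the overall shape) gives p.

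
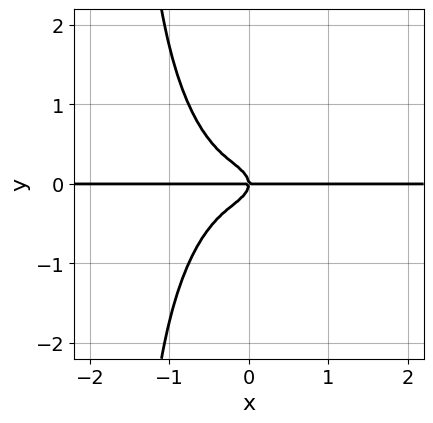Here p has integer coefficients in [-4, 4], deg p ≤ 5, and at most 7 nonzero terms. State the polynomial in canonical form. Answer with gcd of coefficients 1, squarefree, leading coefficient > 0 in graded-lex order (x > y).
3*x^3*y + 2*x*y^3 + x^2*y + 3*y^3 + x*y

First, degree: a generic line meets the curve in up to 4 points, so deg p = 4.
Next, reading off the gridlines: it crosses the y-axis at the gridline y = 0; every point of the x-axis in the box is on the curve.
Finally, the integer polynomial consistent with all of this is the stated p.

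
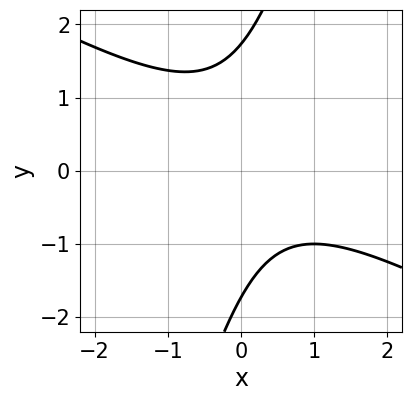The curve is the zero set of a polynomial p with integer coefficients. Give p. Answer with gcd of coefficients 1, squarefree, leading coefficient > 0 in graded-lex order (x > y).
2*x^2 + 3*x*y - y^2 - x + 3

(a) Degree: no degree-1 curve has this shape, so deg p = 2.
(b) Checking where it meets the axes: no x-intercept at any integer in the box.
(c) Fitting integer coefficients to these (and the overall shape) gives p.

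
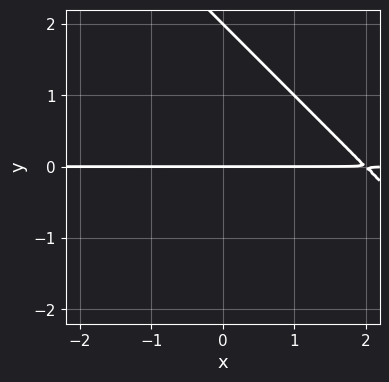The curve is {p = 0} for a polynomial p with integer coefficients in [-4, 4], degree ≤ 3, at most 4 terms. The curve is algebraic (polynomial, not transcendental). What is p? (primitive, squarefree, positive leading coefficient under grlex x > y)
x*y + y^2 - 2*y

1. The degree is 2 — a generic line meets the curve in up to 2 points.
2. Reading off the gridlines: the visible x-axis segment lies entirely on the curve; among the integer gridlines, it crosses the y-axis at y ∈ {0, 2}.
3. Assembling these constraints gives the stated polynomial.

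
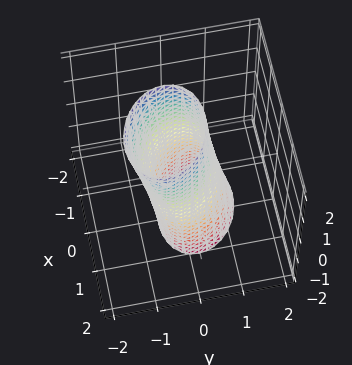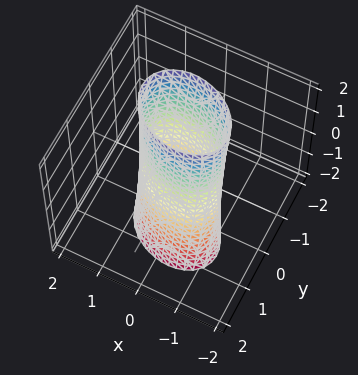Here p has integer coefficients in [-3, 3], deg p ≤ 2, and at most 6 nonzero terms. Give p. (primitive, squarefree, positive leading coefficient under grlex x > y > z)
1. The degree is 2 — a generic line meets the surface in up to 2 points.
2. Against the integer gridlines: the surface avoids every integer z-axis point in the box; among the integer gridlines, it crosses the x-axis at x ∈ {-1, 1}.
3. Putting this together gives p.

2*x^2 + x*y + 3*y^2 + y*z - 2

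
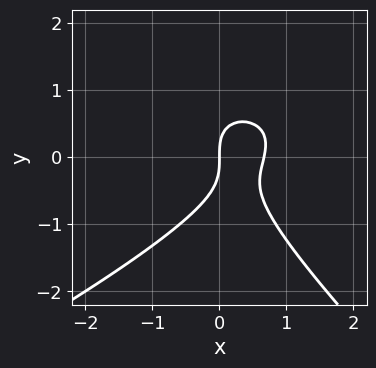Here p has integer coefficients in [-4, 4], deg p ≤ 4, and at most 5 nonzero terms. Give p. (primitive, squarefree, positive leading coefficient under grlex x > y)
x^2*y - x*y^2 - 2*y^3 - 3*x^2 + 2*x

First, deg p = 3.
Next, from the axis intercepts and sections: it meets the x-axis at x = 0 (among the integer gridlines); one y-axis crossing is at y = 0.
Finally, together with the visible shape, these determine p as stated.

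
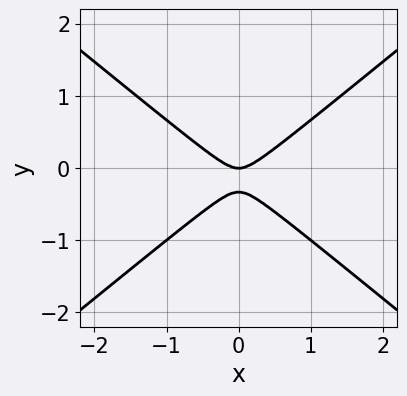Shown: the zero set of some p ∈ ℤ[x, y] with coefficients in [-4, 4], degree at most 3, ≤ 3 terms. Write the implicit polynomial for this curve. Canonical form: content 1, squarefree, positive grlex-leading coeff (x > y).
2*x^2 - 3*y^2 - y

(a) deg p = 2. The shape is more complex than any degree-1 curve.
(b) Symmetries: the x ↦ −x reflection is a symmetry, so x appears only in even powers.
(c) Reading off the gridlines: one y-axis crossing is at y = 0; it crosses the x-axis at the gridline x = 0.
(d) Fitting integer coefficients to these (and the overall shape) gives p.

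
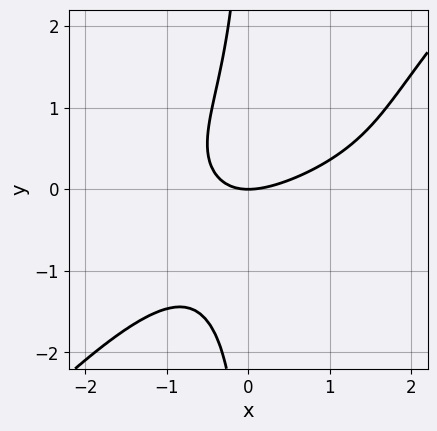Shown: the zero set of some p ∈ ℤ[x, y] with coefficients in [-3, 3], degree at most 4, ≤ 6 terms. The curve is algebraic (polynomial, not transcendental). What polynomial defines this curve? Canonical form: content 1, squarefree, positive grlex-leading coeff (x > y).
1. deg p = 4. A generic line meets the curve in up to 4 points.
2. Checking where it meets the axes: it crosses the x-axis at the gridline x = 0; one y-axis crossing is at y = 0.
3. The integer polynomial consistent with all of this is the stated p.

2*x^2*y^2 - 2*x*y^3 + 2*x^2 - 3*x*y - 3*y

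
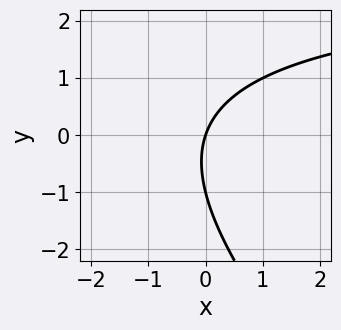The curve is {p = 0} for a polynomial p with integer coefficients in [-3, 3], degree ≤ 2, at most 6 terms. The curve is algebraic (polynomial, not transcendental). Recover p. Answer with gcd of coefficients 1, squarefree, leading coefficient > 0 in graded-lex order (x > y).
1. deg p = 2. The shape is more complex than any degree-1 curve.
2. From the visible intercepts: it meets the x-axis at x = 0 (among the integer gridlines); among the integer gridlines, it crosses the y-axis at y ∈ {-1, 0}.
3. Together with the visible shape, these determine p as stated.

x*y + y^2 - 3*x + y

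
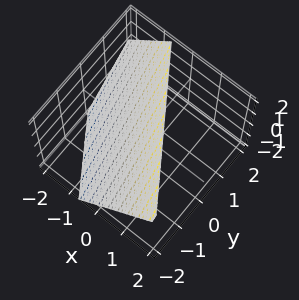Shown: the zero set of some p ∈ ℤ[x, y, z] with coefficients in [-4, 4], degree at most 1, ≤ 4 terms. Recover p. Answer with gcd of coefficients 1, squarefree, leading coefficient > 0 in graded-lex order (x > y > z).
3*x + 2*y - 2*z + 2

1. deg p = 1. Every cross-section is a straight line — this is a plane.
2. From the axis intercepts and sections: it crosses the y-axis at the gridline y = -1; it crosses the z-axis at the gridline z = 1.
3. Putting this together gives p.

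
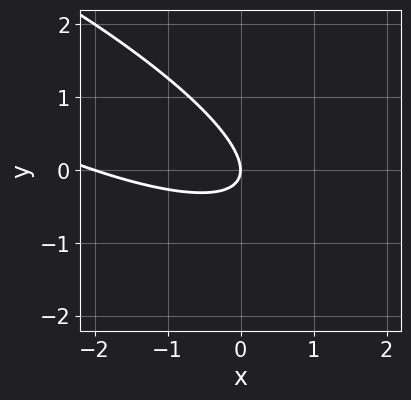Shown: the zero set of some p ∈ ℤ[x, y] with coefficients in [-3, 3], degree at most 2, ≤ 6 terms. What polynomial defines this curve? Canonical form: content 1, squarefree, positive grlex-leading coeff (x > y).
First, degree: a generic line meets the curve in up to 2 points, so deg p = 2.
Then, against the integer gridlines: among the integer gridlines, it crosses the x-axis at x ∈ {-2, 0}; it crosses the y-axis at the gridline y = 0.
Finally, putting this together gives p.

x^2 + 3*x*y + 3*y^2 + 2*x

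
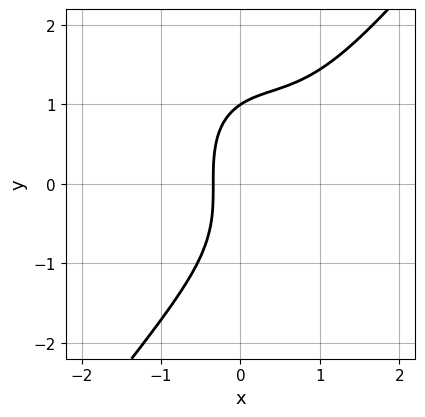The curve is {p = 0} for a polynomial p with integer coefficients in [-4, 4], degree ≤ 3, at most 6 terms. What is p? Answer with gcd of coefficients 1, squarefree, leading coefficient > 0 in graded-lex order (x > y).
2*x^3 - y^3 - 2*x^2 + 2*x + 1

1. Degree: the shape is more complex than any degree-2 curve, so deg p = 3.
2. Against the integer gridlines: it crosses the y-axis at the gridline y = 1.
3. Solving for integer coefficients yields p as stated.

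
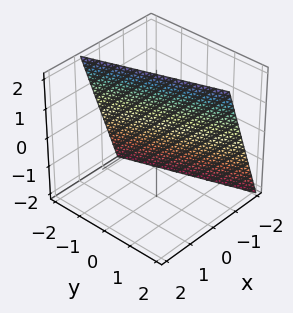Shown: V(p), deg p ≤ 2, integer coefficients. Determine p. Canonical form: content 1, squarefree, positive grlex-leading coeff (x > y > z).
3*x + y - z + 2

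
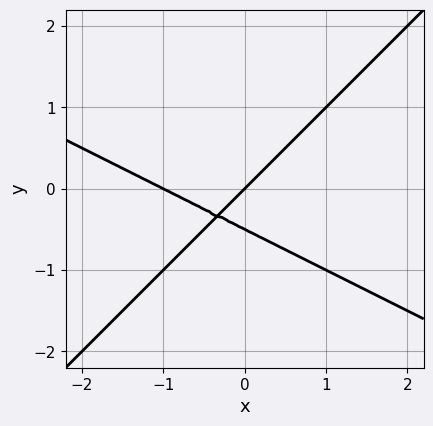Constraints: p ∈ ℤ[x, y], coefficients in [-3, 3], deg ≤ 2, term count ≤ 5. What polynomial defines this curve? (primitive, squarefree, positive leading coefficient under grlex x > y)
(a) deg p = 2. No degree-1 curve has this shape.
(b) Checking where it meets the axes: the x-axis gridline crossings are at x ∈ {-1, 0}; it crosses the y-axis at the gridline y = 0.
(c) The integer polynomial consistent with all of this is the stated p.

x^2 + x*y - 2*y^2 + x - y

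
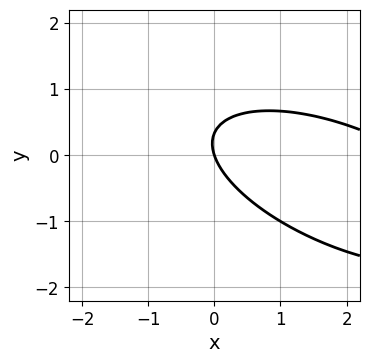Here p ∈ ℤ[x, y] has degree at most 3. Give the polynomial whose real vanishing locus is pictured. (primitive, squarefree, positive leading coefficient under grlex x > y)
x^2 + 2*x*y + 3*y^2 - 3*x - y

1. The degree is 2 — no degree-1 curve has this shape.
2. Reading off the gridlines: it meets the x-axis at x = 0 (among the integer gridlines); it meets the y-axis at y = 0 (among the integer gridlines).
3. These observations pin down the coefficients.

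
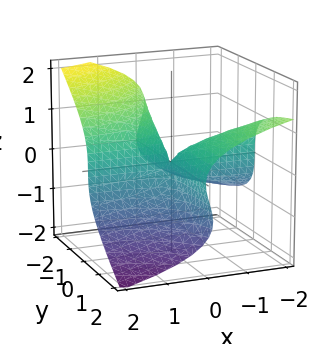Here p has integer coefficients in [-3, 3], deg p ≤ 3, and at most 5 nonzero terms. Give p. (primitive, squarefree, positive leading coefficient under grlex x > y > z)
Degree: the shape is more complex than any degree-2 surface, so deg p = 3.
From the visible intercepts: the visible y-axis segment lies entirely on the surface; it meets the z-axis at z = 0 (among the integer gridlines); every point of the x-axis in the box is on the surface.
Solving for integer coefficients yields p as stated.

2*y*z^2 + 3*z^3 + 3*x*y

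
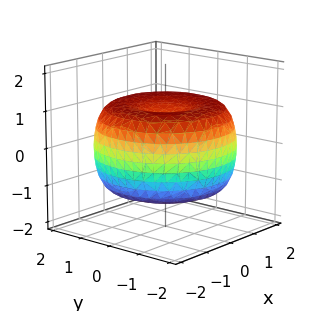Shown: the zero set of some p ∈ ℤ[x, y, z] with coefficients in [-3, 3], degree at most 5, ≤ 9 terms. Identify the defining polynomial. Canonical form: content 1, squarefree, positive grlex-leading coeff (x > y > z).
(a) Degree: no degree-3 surface has this shape, so deg p = 4.
(b) Symmetry: every cross-section ⟂ z is a circle, so x, y appear only via x² + y².
(c) Against the integer gridlines: a circular section at z = -1 has radius between 0 and 1.
(d) Together with the visible shape, these determine p as stated.

x^4 + 2*x^2*y^2 + y^4 - 3*x^2 - 3*y^2 + 3*z^2 - 2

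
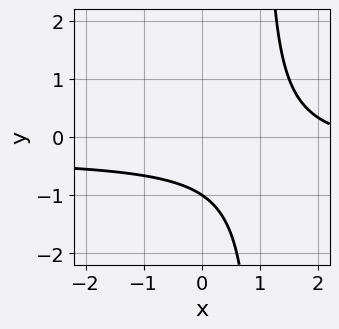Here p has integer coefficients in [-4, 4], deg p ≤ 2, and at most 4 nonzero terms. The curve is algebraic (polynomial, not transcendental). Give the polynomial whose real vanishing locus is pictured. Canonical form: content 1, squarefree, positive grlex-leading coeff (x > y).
3*x*y + x - 3*y - 3

The degree is 2 — no degree-1 curve has this shape.
From the axis intercepts and sections: no x-intercept at any integer in the box; it crosses the y-axis at the gridline y = -1.
The integer polynomial consistent with all of this is the stated p.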